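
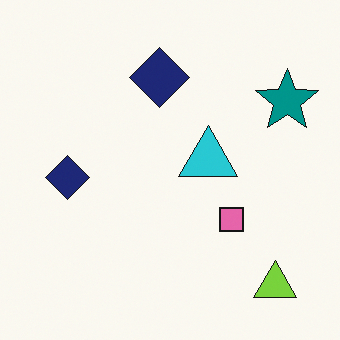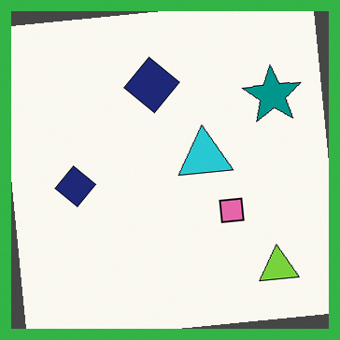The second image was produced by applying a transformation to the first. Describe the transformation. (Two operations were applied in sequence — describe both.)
Rotated counter-clockwise by a small amount, then framed with a green border.

Every shape is tilted by the same angle and the image corners show triangular fill wedges — a whole-image rotation by a non-right angle. A solid green frame runs around the edge of the second image, with the content slightly shrunk inside it.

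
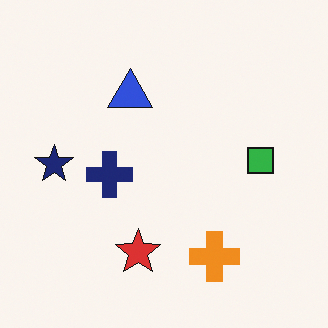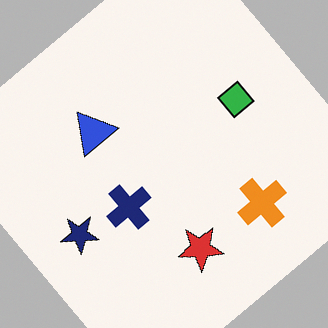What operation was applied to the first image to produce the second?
This is the original image rotated counter-clockwise by a large amount — several tens of degrees.

Every shape is tilted by the same angle and the image corners show triangular fill wedges — a whole-image rotation by a non-right angle.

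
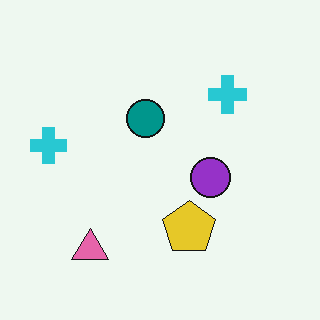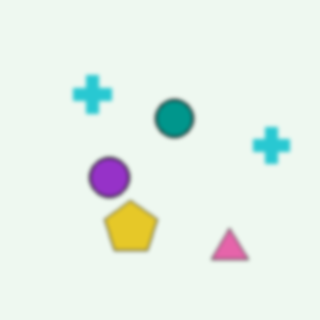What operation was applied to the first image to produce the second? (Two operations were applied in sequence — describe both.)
Lightly blurred, then flipped horizontally (left ↔ right).

Shape edges and outlines are uniformly softened across the whole image. The pink triangle is in the bottom-left of the first image and the bottom-right of the second — shapes on opposite sides of the vertical midline have swapped in a mirror flip.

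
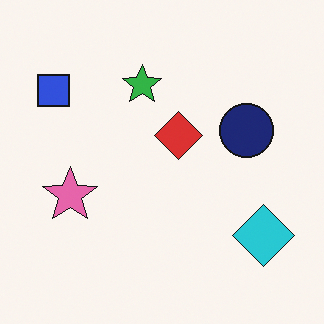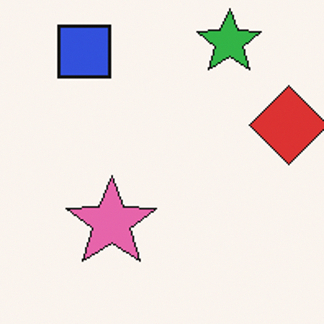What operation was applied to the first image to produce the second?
Cropped tightly and scaled back up.

The visible shapes are larger and the field of view is narrower; shapes near the original edges may be partly or wholly outside the frame — a crop-and-rescale.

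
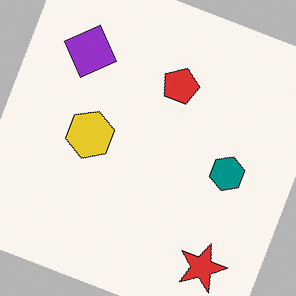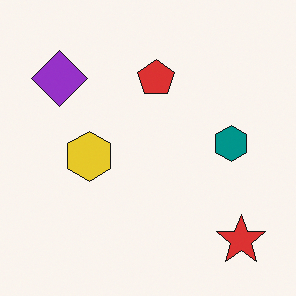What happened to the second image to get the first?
Rotated clockwise by a moderate amount.

Every shape is tilted by the same angle and the image corners show triangular fill wedges — a whole-image rotation by a non-right angle.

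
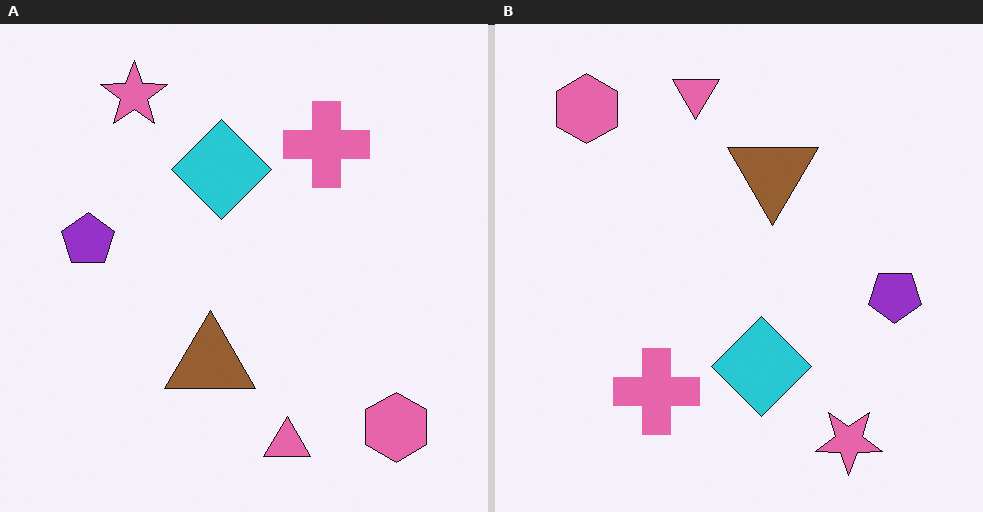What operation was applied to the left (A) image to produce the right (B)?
The image was rotated 180°.

The pink hexagon sits in the bottom-right of the left (A) image and the top-left of the right (B) — consistent with a whole-image 180° rotation.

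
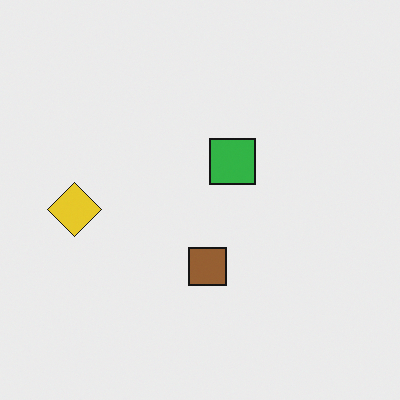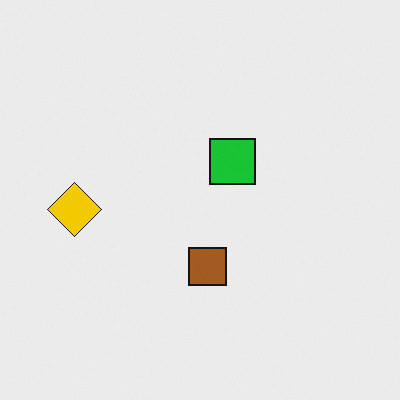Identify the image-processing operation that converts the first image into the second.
It was slightly oversaturated.

All colors are more vivid — a global saturation change.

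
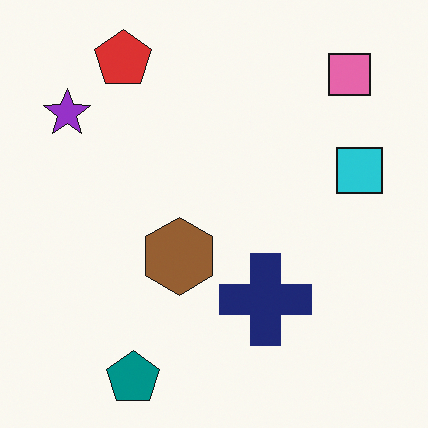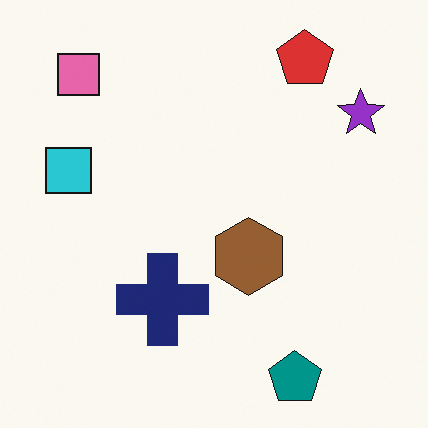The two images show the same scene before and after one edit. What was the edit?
The second image is the first flipped horizontally (left ↔ right).

The purple star is in the top-left of the first image and the top-right of the second — shapes on opposite sides of the vertical midline have swapped in a mirror flip.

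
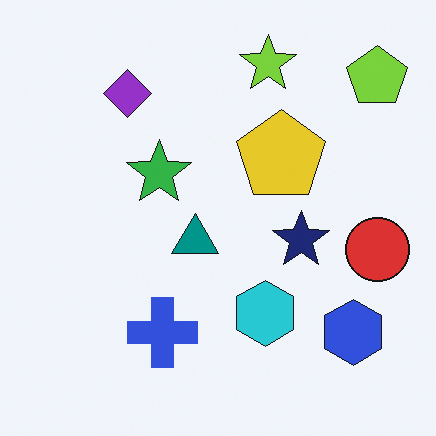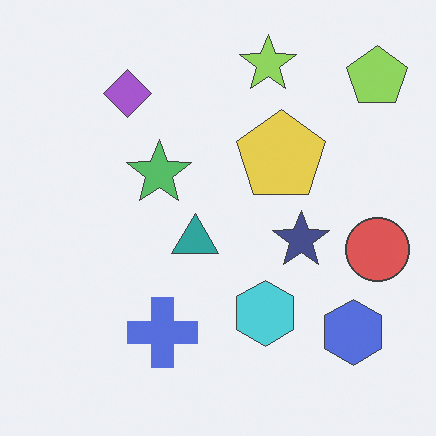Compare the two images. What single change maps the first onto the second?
The second image is the first given slightly reduced contrast.

Tones are pushed toward mid-grey across the whole image — a global contrast change.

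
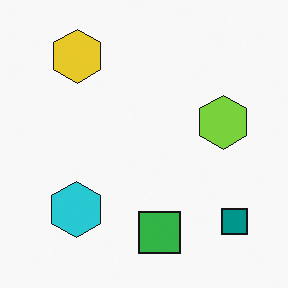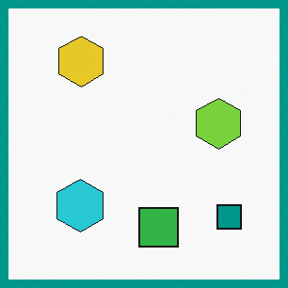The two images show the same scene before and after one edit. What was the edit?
This is the original image framed with a teal border.

A solid teal frame runs around the edge of the second image, with the content slightly shrunk inside it.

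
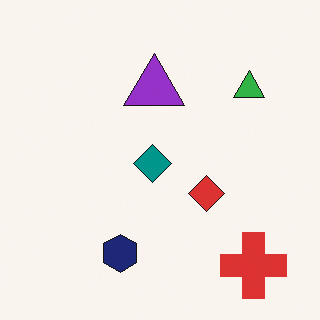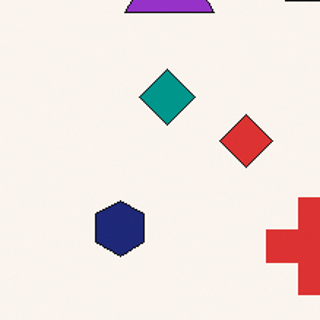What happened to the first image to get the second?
This is the original image cropped to a modestly smaller region and rescaled.

The visible shapes are larger and the field of view is narrower; shapes near the original edges may be partly or wholly outside the frame — a crop-and-rescale.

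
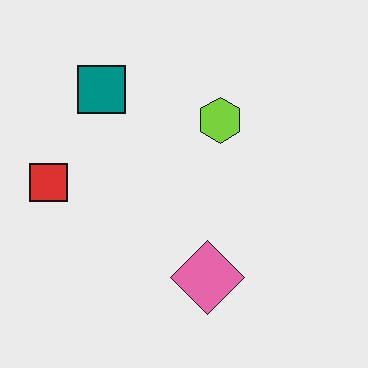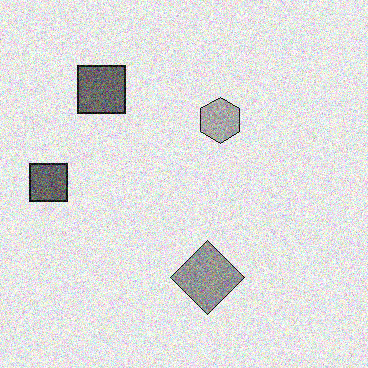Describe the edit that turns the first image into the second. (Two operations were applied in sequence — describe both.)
The second image is the first converted to grayscale, then degraded with heavy additive noise.

All color is removed — every shape is now a shade of grey. Random speckle covers the whole image, including the flat background.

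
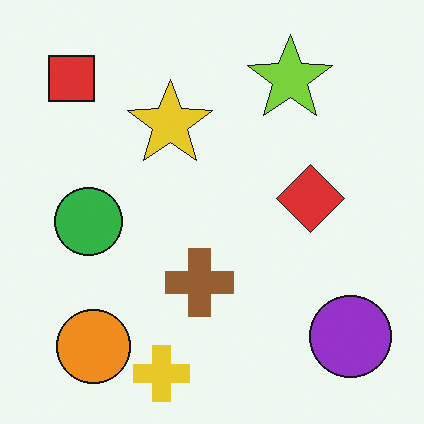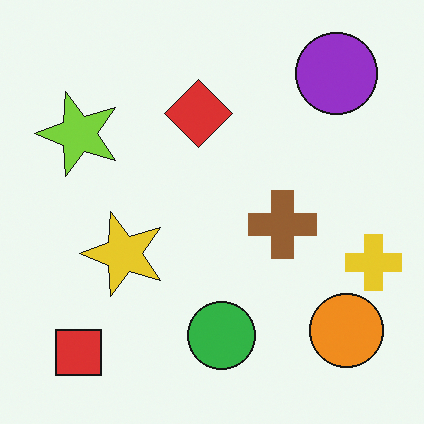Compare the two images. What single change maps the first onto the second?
The second image is the first rotated 90° counter-clockwise.

The red square sits in the top-left of the first image and the bottom-left of the second — consistent with a whole-image 90° counter-clockwise rotation.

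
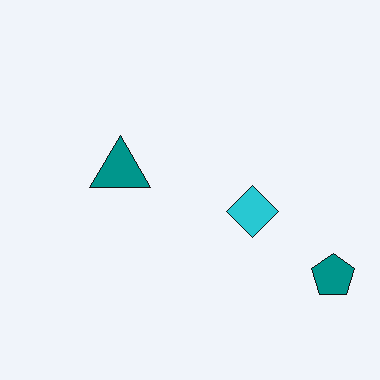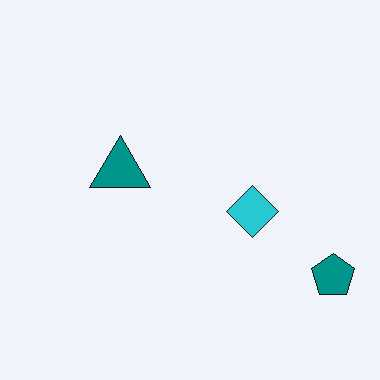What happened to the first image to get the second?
The second image is the first JPEG-compressed with visible artifacts.

Blocky 8×8 compression artifacts appear around shape edges and the flat background shows ringing — characteristic JPEG degradation.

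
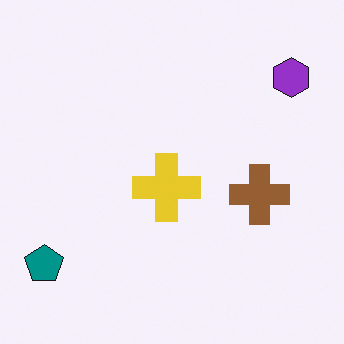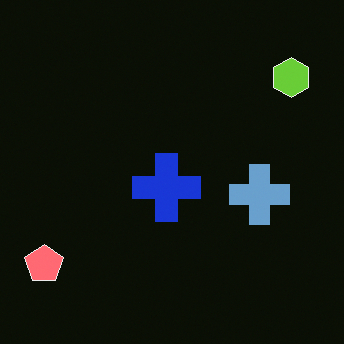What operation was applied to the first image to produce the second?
This is the original image color-inverted (negative).

The light background has become dark and every shape's color is its complement — a photographic negative.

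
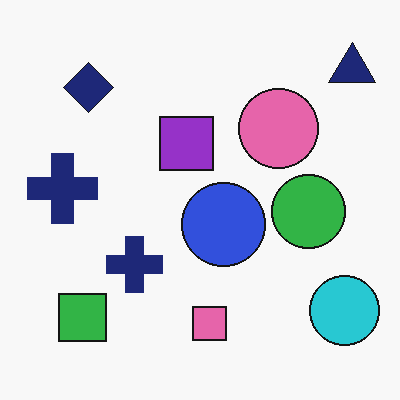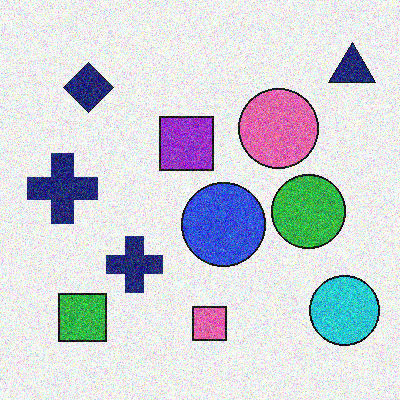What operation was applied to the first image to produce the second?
The image was degraded with strong gaussian noise.

Random speckle covers the whole image, including the flat background.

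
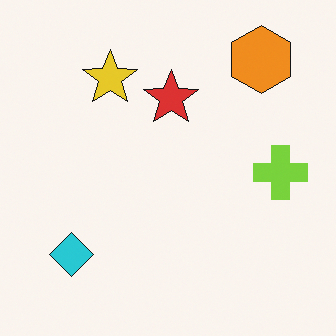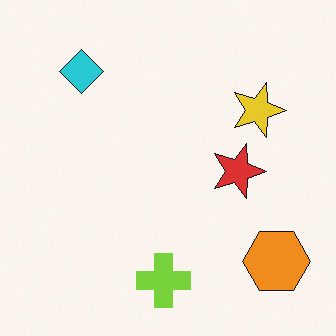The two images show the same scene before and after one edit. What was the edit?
The second image is the first rotated 90° clockwise.

The orange hexagon sits in the top-right of the first image and the bottom-right of the second — consistent with a whole-image 90° clockwise rotation.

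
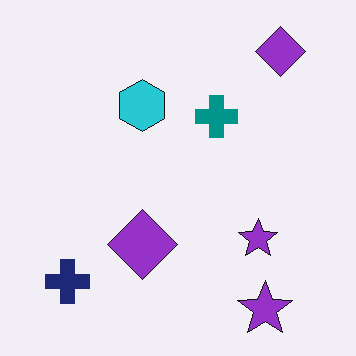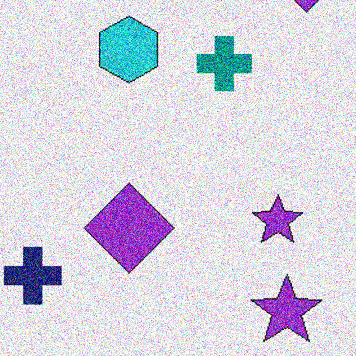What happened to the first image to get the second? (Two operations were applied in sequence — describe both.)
Cropped slightly and scaled back up, then degraded with a thick layer of grain.

The visible shapes are larger and the field of view is narrower; shapes near the original edges may be partly or wholly outside the frame — a crop-and-rescale. Random speckle covers the whole image, including the flat background.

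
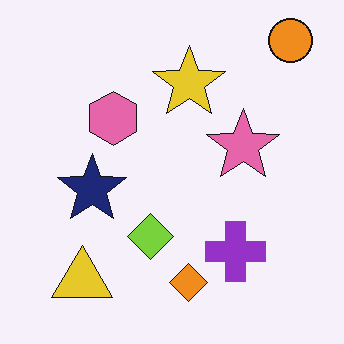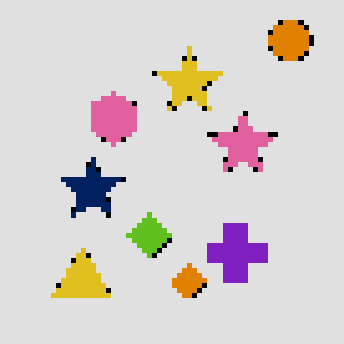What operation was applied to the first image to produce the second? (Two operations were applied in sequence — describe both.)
The image was lightly pixelated (a mild mosaic effect), then posterized to a reduced palette.

Shapes are reduced to large square blocks; fine edges and outlines are lost — a downscale-then-upscale (mosaic) effect. Each flat color has snapped to a coarser quantized level — most visibly, the near-white background has dropped to a flat grey.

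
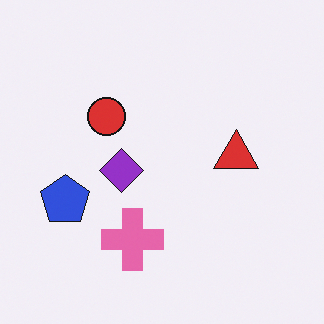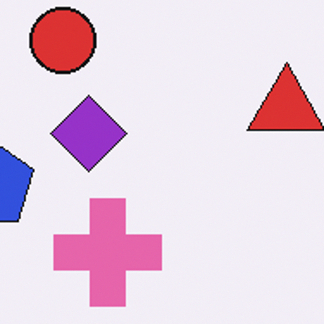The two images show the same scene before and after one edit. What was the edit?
This is the original image cropped to a noticeably smaller region and rescaled.

The visible shapes are larger and the field of view is narrower; shapes near the original edges may be partly or wholly outside the frame — a crop-and-rescale.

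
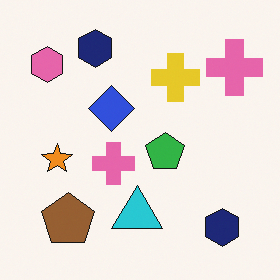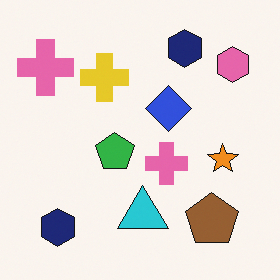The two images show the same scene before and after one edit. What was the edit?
Flipped horizontally (left ↔ right).

The pink hexagon is in the top-left of the first image and the top-right of the second — shapes on opposite sides of the vertical midline have swapped in a mirror flip.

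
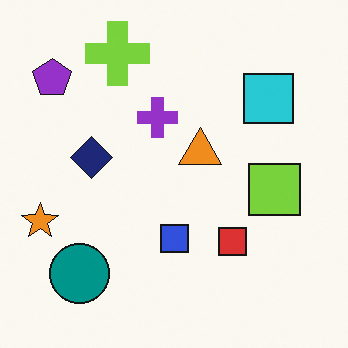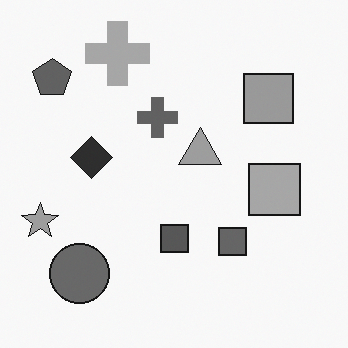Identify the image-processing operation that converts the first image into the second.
Converted to grayscale.

All color is removed — every shape is now a shade of grey.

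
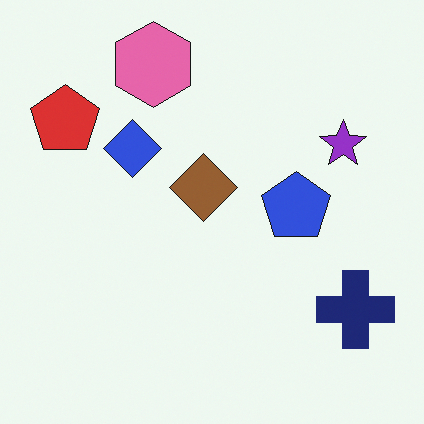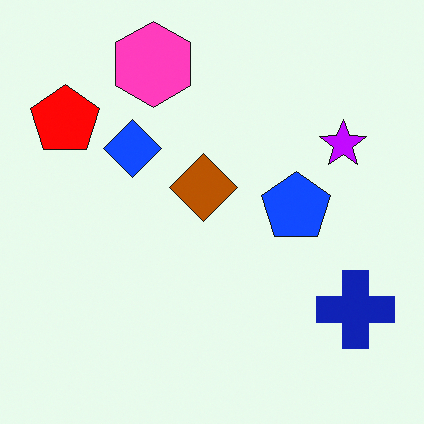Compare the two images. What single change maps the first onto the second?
It was heavily oversaturated.

All colors are more vivid — a global saturation change.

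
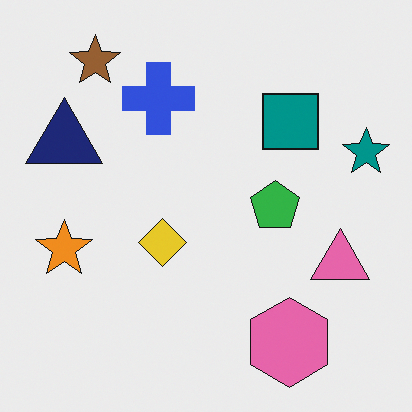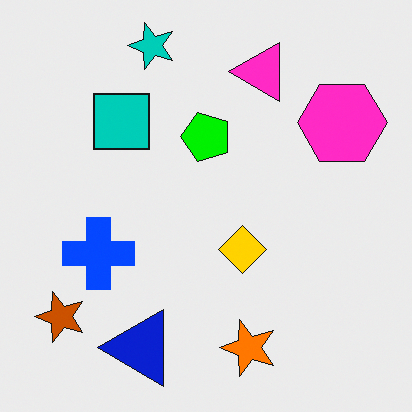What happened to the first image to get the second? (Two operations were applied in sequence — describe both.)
The transformation is: rotated 90° counter-clockwise, then made much more vivid (saturation change).

The brown star sits in the top-left of the first image and the bottom-left of the second — consistent with a whole-image 90° counter-clockwise rotation. All colors are more vivid — a global saturation change.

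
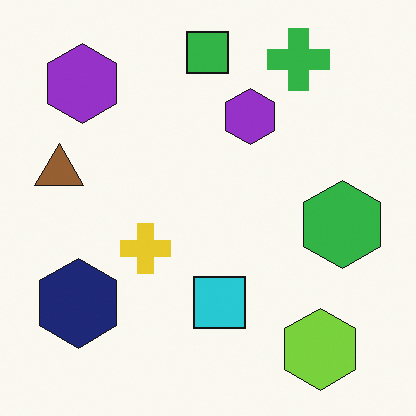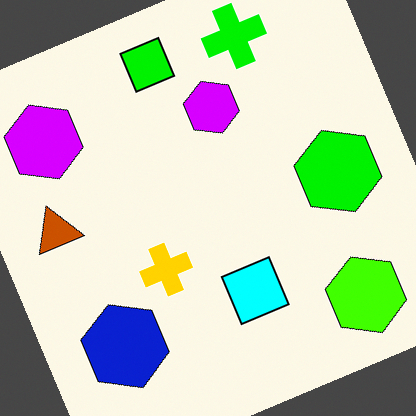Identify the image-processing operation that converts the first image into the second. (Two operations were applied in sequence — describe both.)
The transformation is: rotated counter-clockwise by a moderate amount, then made much more vivid (saturation change).

Every shape is tilted by the same angle and the image corners show triangular fill wedges — a whole-image rotation by a non-right angle. All colors are more vivid — a global saturation change.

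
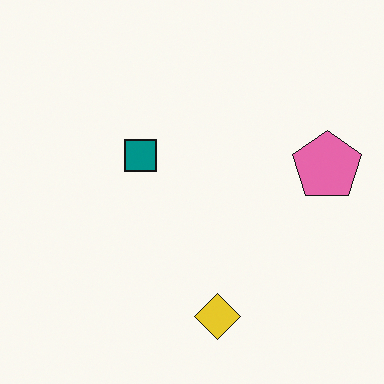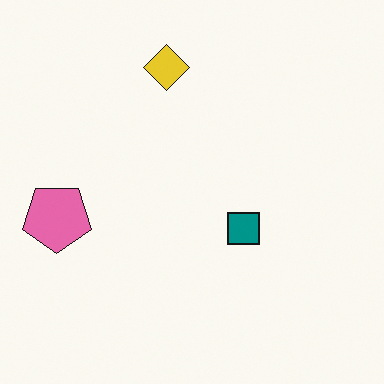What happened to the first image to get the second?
This is the original image rotated 180°.

The pink pentagon sits in the right of the first image and the left of the second — consistent with a whole-image 180° rotation.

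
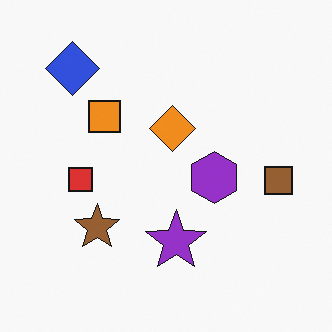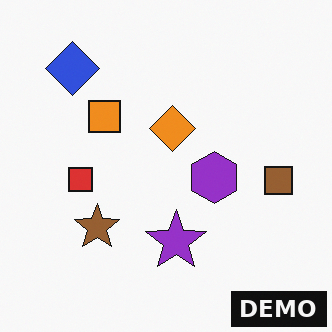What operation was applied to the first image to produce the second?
The image was watermarked with the text "DEMO" in the lower-right corner.

A dark label reading "DEMO" appears in the lower-right corner.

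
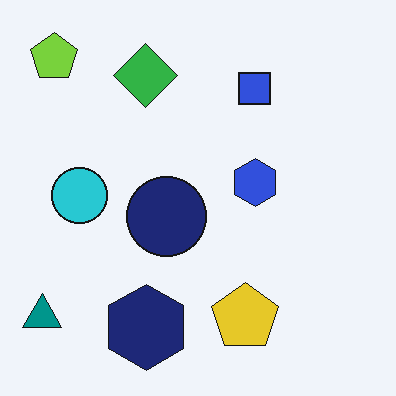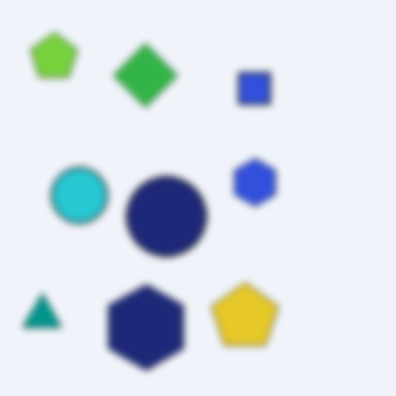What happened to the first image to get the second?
It was noticeably gaussian-blurred.

Shape edges and outlines are uniformly softened across the whole image.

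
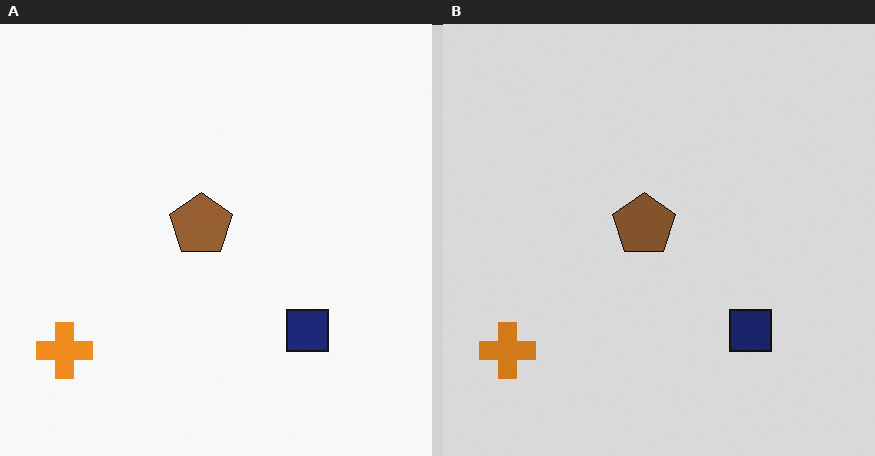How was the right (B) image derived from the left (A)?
The transformation is: darkened a little.

Every pixel — background and shapes alike — is uniformly darkened.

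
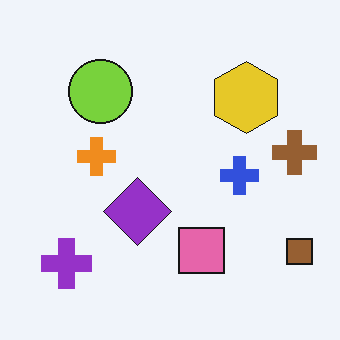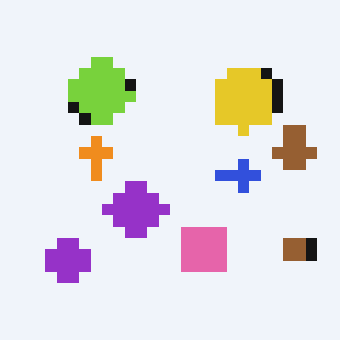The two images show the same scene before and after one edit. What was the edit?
It was heavily pixelated into large blocks.

Shapes are reduced to large square blocks; fine edges and outlines are lost — a downscale-then-upscale (mosaic) effect.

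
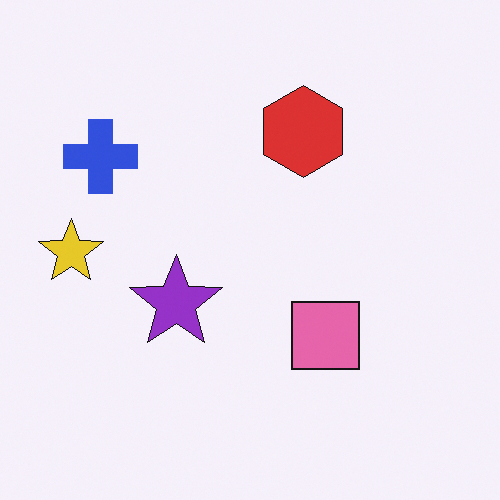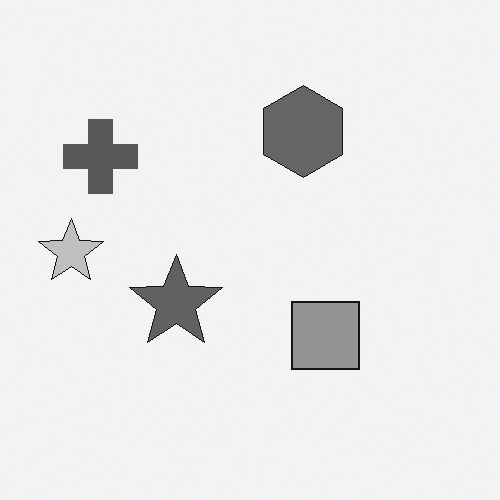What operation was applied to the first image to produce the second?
The image was converted to grayscale.

All color is removed — every shape is now a shade of grey.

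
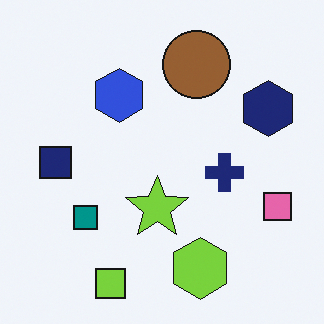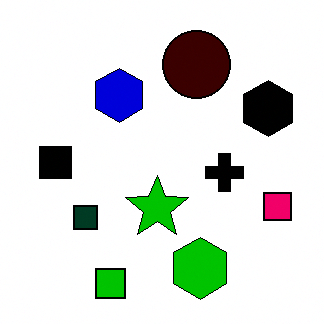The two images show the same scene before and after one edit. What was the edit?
This is the original image boosted in contrast.

Tones are pushed away from mid-grey across the whole image — a global contrast change.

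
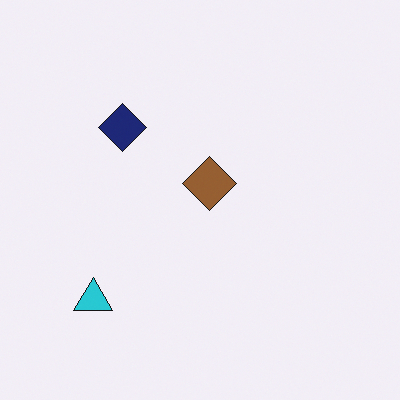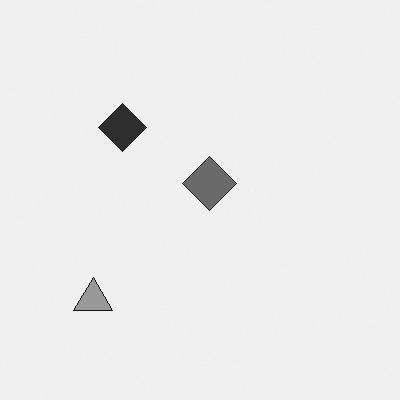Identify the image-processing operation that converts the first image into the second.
It was converted to grayscale.

All color is removed — every shape is now a shade of grey.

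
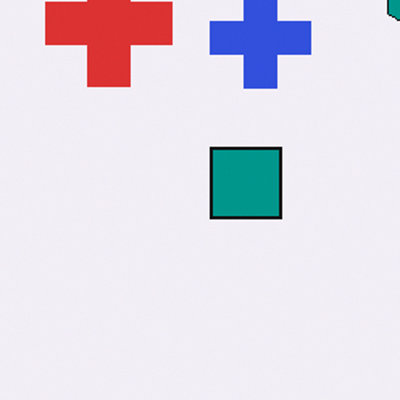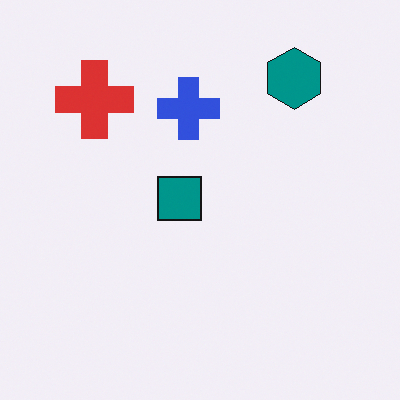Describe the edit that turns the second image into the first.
The image was cropped to a modestly smaller region and rescaled.

The visible shapes are larger and the field of view is narrower; shapes near the original edges may be partly or wholly outside the frame — a crop-and-rescale.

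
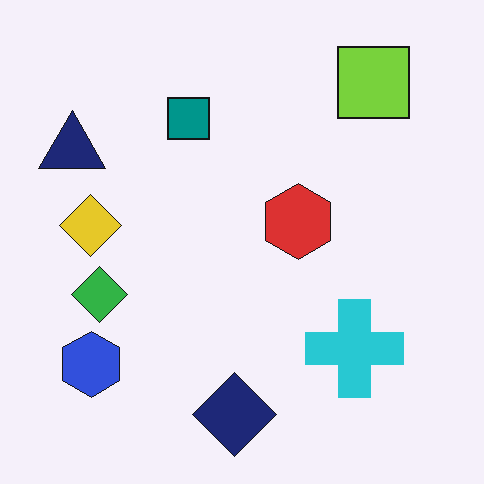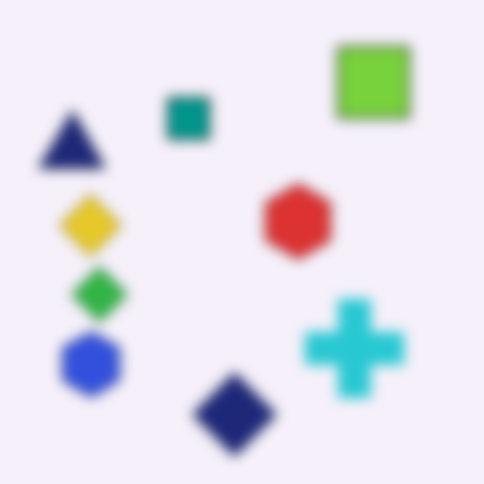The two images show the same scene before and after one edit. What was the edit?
The transformation is: strongly gaussian-blurred.

Shape edges and outlines are uniformly softened across the whole image.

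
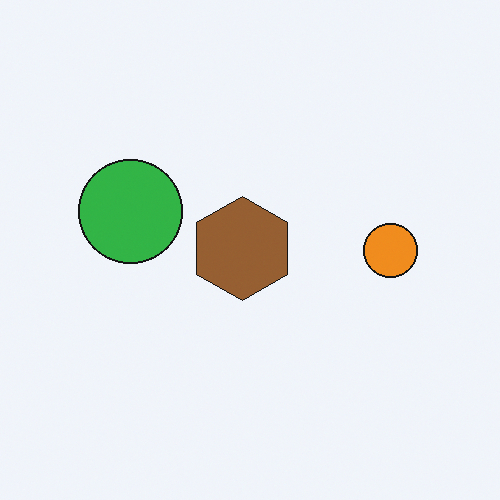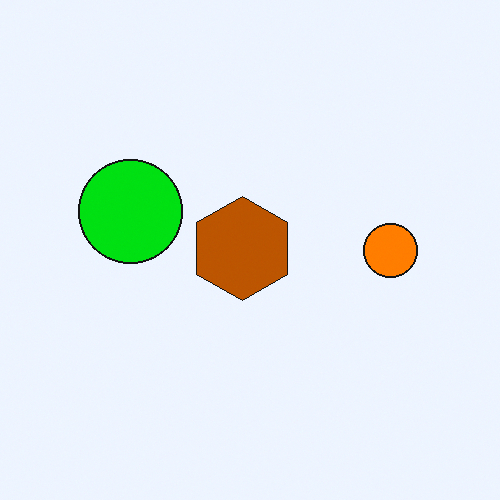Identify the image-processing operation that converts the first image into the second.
The second image is the first made much more vivid (saturation change).

All colors are more vivid — a global saturation change.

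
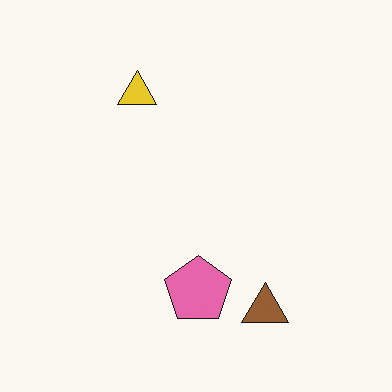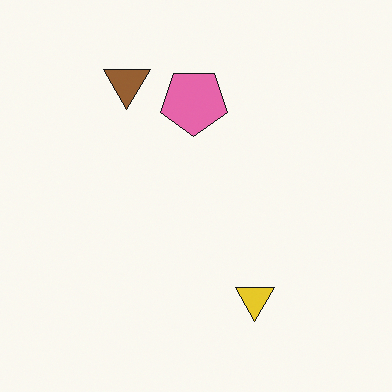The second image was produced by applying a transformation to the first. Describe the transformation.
The image was rotated 180°.

The brown triangle sits in the bottom-right of the first image and the top-left of the second — consistent with a whole-image 180° rotation.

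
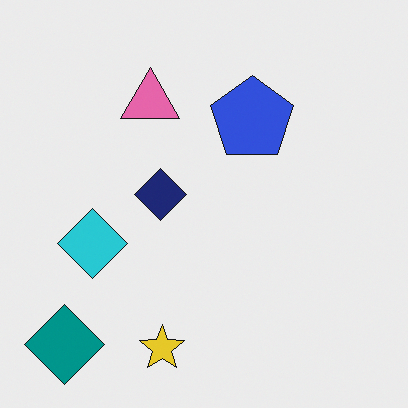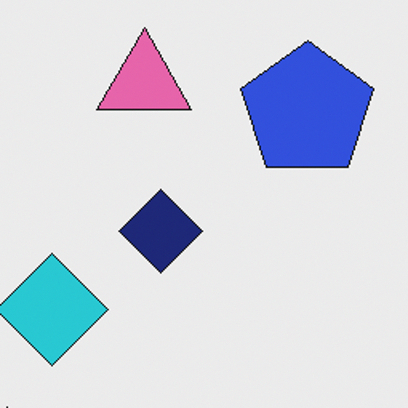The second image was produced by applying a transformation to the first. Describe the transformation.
This is the original image cropped slightly and scaled back up.

The visible shapes are larger and the field of view is narrower; shapes near the original edges may be partly or wholly outside the frame — a crop-and-rescale.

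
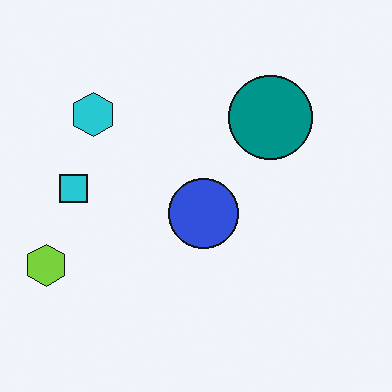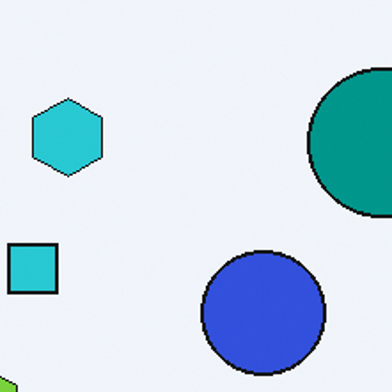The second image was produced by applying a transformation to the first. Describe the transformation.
The image was cropped tightly and scaled back up.

The visible shapes are larger and the field of view is narrower; shapes near the original edges may be partly or wholly outside the frame — a crop-and-rescale.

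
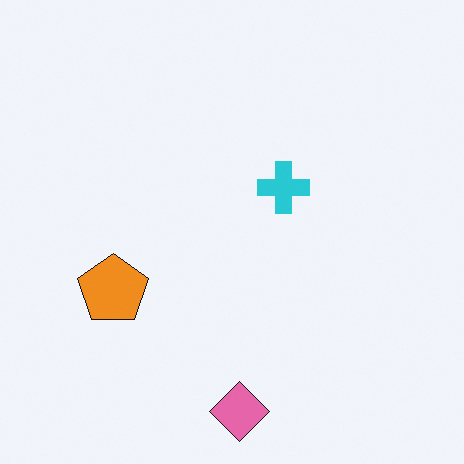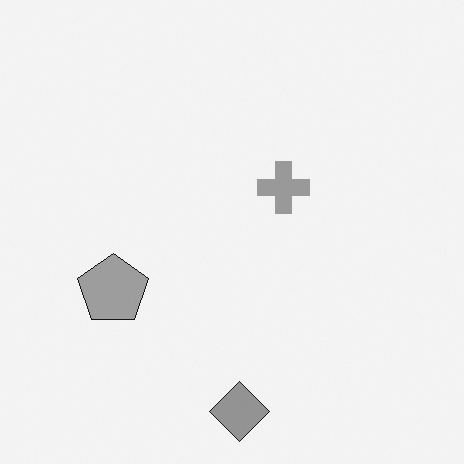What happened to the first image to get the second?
This is the original image converted to grayscale.

All color is removed — every shape is now a shade of grey.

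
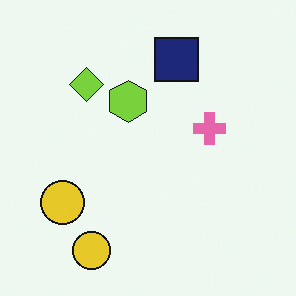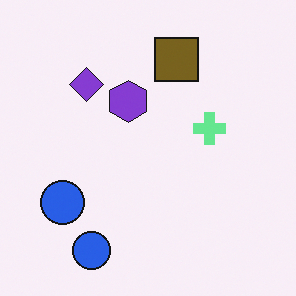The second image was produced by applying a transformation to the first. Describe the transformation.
The transformation is: hue-shifted by a large amount.

Every shape's color has rotated by the same amount around the hue wheel — a uniform hue shift.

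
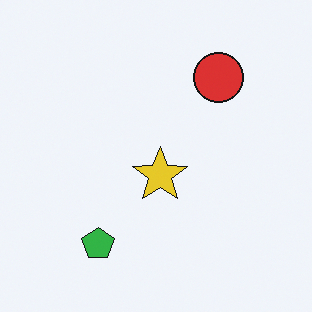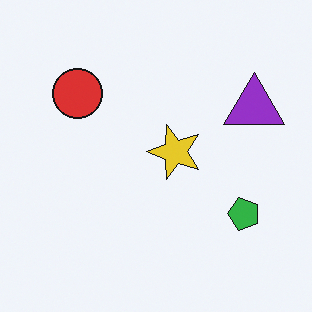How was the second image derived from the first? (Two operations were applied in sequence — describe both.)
The image was rotated 90° counter-clockwise, then overlaid with an additional purple triangle.

The green pentagon sits in the bottom-left of the first image and the bottom-right of the second — consistent with a whole-image 90° counter-clockwise rotation. A purple triangle appears in the second image that is absent from the first.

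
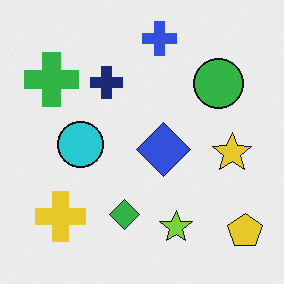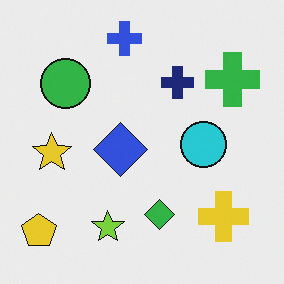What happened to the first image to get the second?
The second image is the first flipped horizontally (left ↔ right).

The yellow pentagon is in the bottom-right of the first image and the bottom-left of the second — shapes on opposite sides of the vertical midline have swapped in a mirror flip.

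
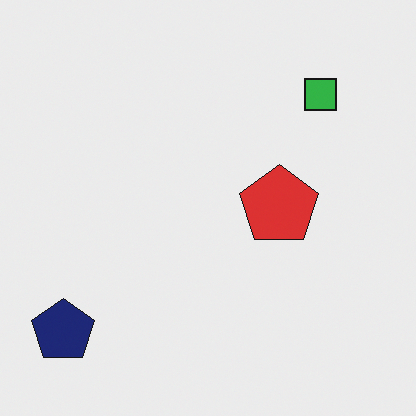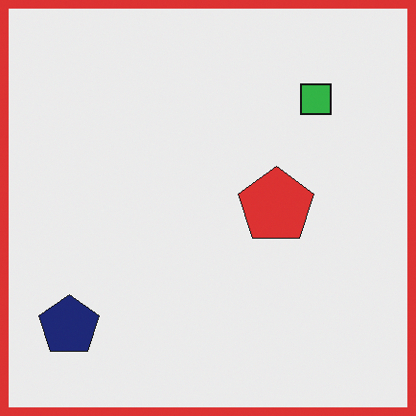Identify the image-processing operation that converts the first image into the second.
Framed with a red border.

A solid red frame runs around the edge of the second image, with the content slightly shrunk inside it.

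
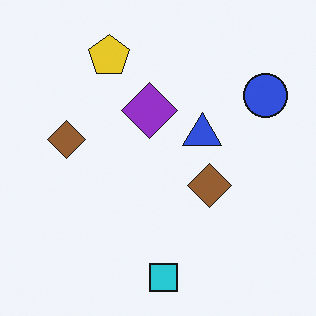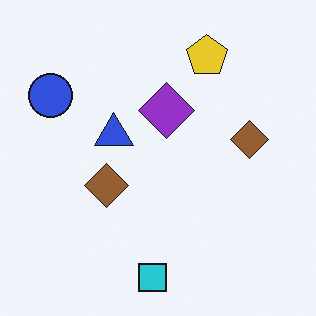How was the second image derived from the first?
The image was flipped horizontally (left ↔ right).

The blue circle is in the top-right of the first image and the top-left of the second — shapes on opposite sides of the vertical midline have swapped in a mirror flip.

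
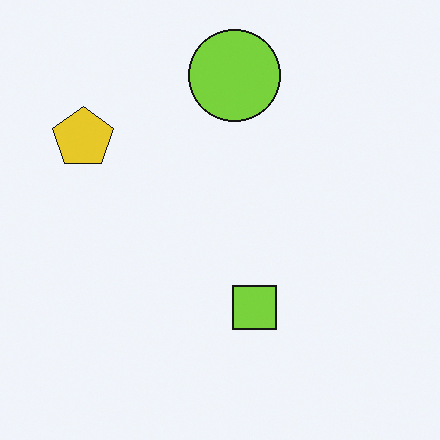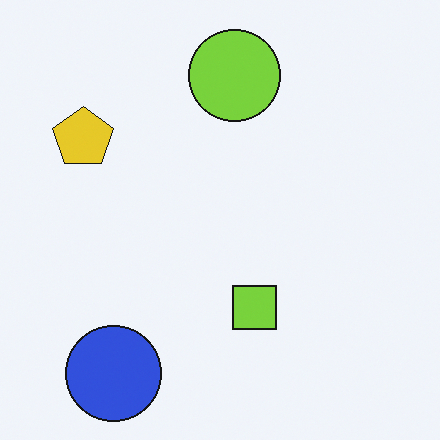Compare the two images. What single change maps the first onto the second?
Overlaid with an additional blue circle.

A blue circle appears in the second image that is absent from the first.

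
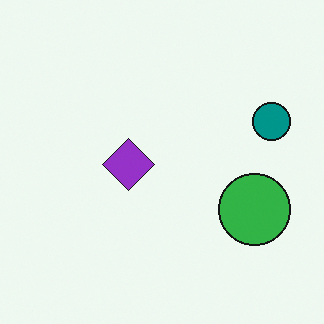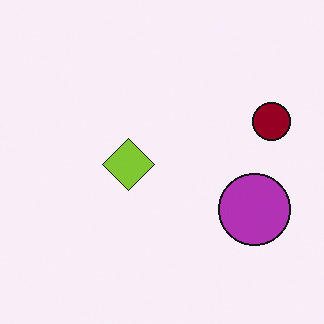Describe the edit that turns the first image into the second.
The transformation is: hue-shifted by a large amount.

Every shape's color has rotated by the same amount around the hue wheel — a uniform hue shift.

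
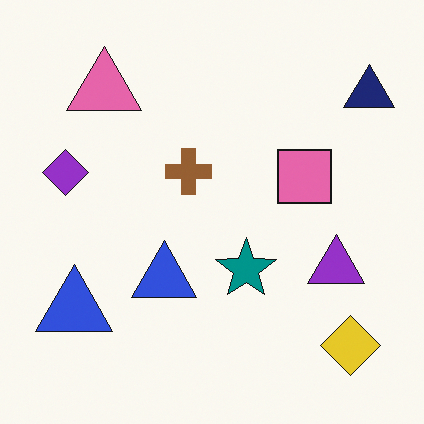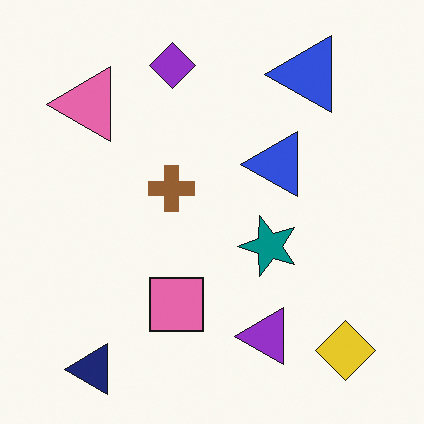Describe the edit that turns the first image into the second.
The transformation is: transposed (reflected across the top-left ↔ bottom-right diagonal).

Shapes have swapped their row and column positions — what was in the top-right is now in the bottom-left — a diagonal reflection.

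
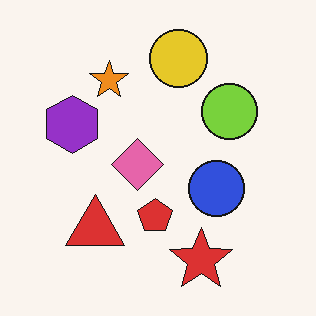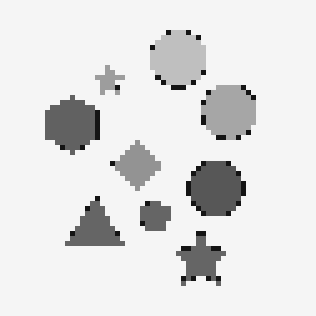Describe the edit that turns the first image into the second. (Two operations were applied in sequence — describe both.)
This is the original image lightly pixelated (a mild mosaic effect), then converted to grayscale.

Shapes are reduced to large square blocks; fine edges and outlines are lost — a downscale-then-upscale (mosaic) effect. All color is removed — every shape is now a shade of grey.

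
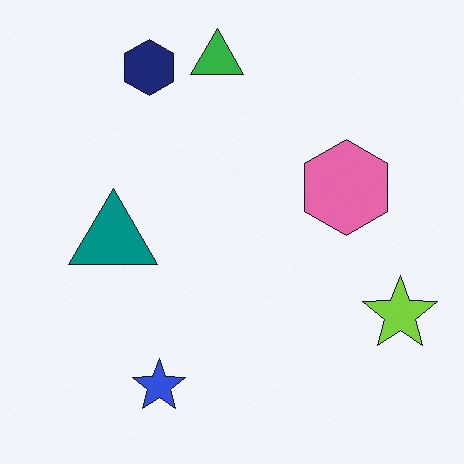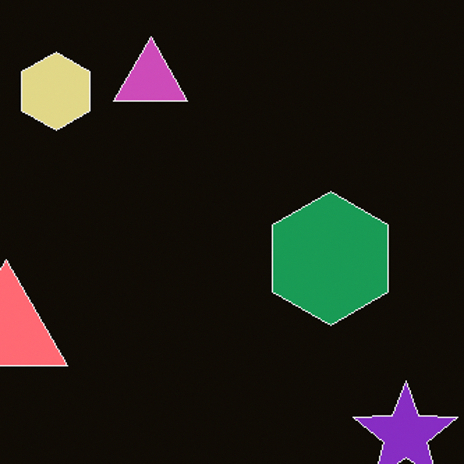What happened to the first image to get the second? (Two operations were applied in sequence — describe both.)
This is the original image color-inverted (negative), then cropped slightly and scaled back up.

The light background has become dark and every shape's color is its complement — a photographic negative. The visible shapes are larger and the field of view is narrower; shapes near the original edges may be partly or wholly outside the frame — a crop-and-rescale.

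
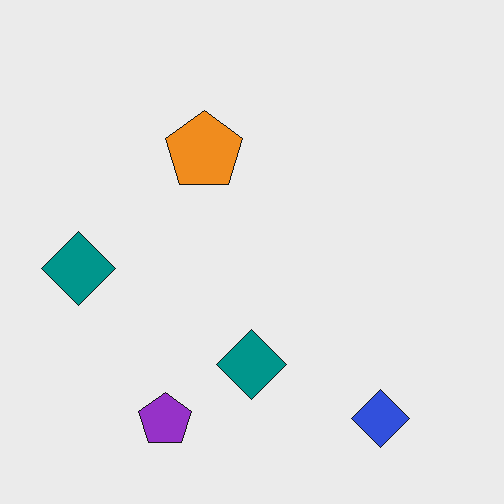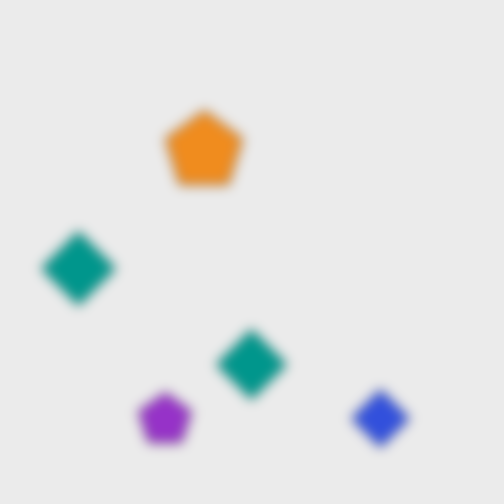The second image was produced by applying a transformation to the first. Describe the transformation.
This is the original image strongly gaussian-blurred.

Shape edges and outlines are uniformly softened across the whole image.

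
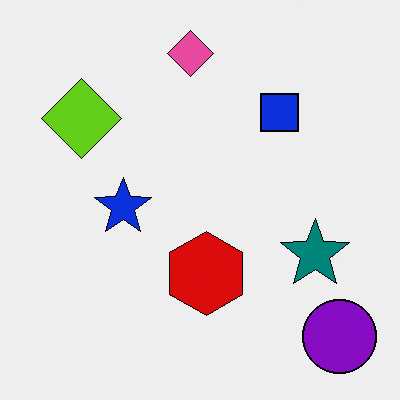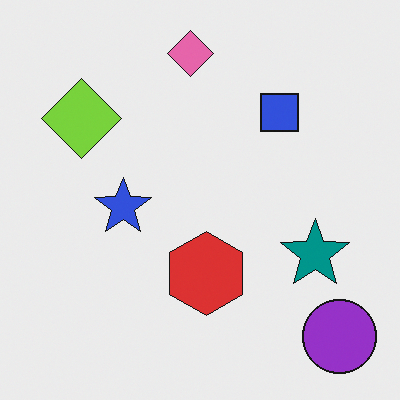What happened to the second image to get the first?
Given slightly increased contrast.

Tones are pushed away from mid-grey across the whole image — a global contrast change.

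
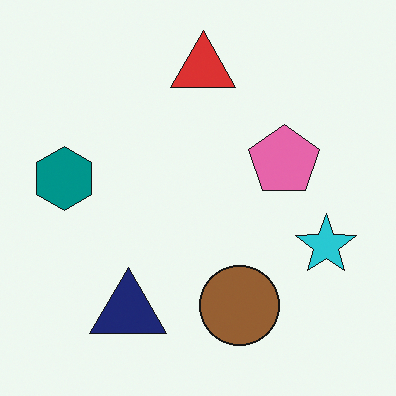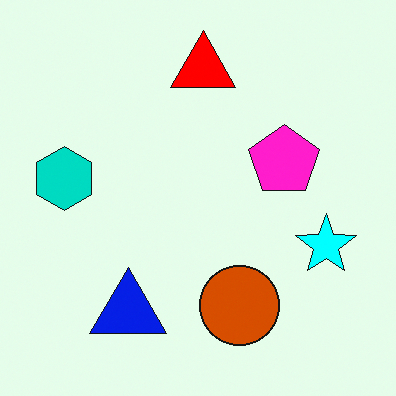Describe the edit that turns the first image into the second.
Heavily oversaturated.

All colors are more vivid — a global saturation change.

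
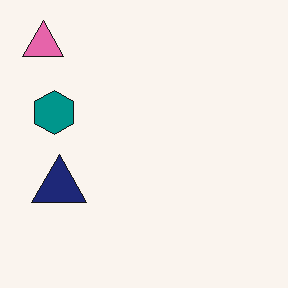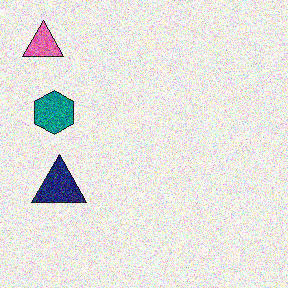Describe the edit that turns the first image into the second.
It was degraded with a thick layer of grain.

Random speckle covers the whole image, including the flat background.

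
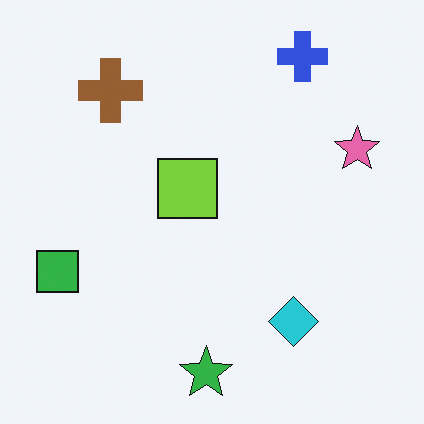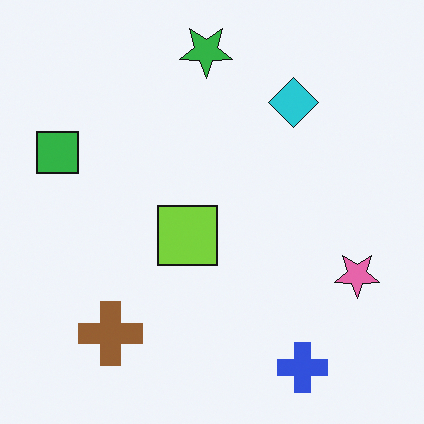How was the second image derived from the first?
The image was flipped vertically (top ↔ bottom).

The green star is in the bottom of the first image and the top of the second — shapes on opposite sides of the horizontal midline have swapped in a mirror flip.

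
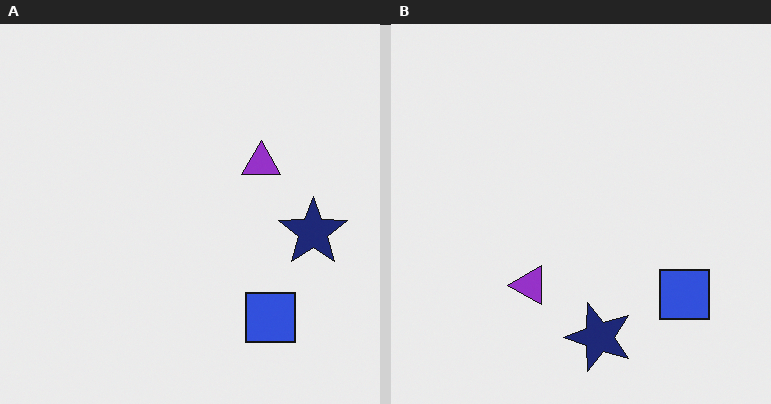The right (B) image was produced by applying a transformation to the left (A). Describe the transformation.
The right (B) image is the left (A) transposed (reflected across the top-left ↔ bottom-right diagonal).

Shapes have swapped their row and column positions — what was in the top-right is now in the bottom-left — a diagonal reflection.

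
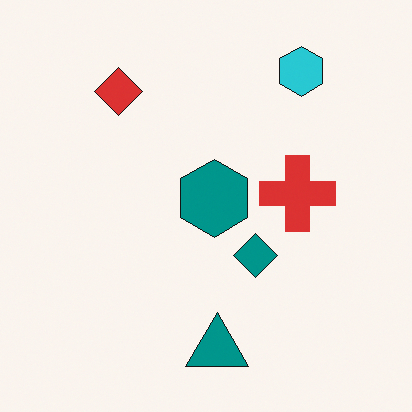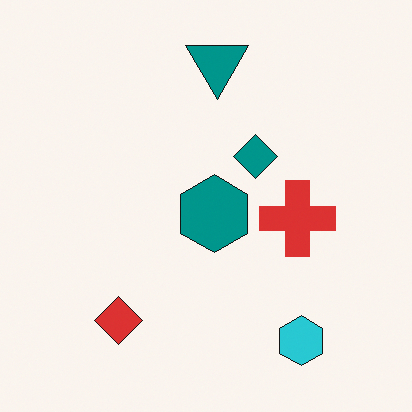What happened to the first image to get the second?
It was flipped vertically (top ↔ bottom).

The teal triangle is in the bottom of the first image and the top of the second — shapes on opposite sides of the horizontal midline have swapped in a mirror flip.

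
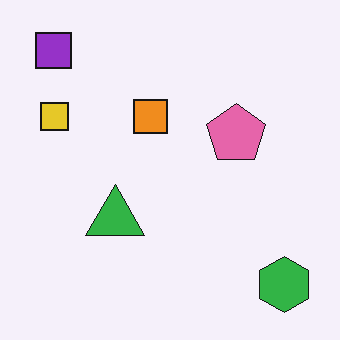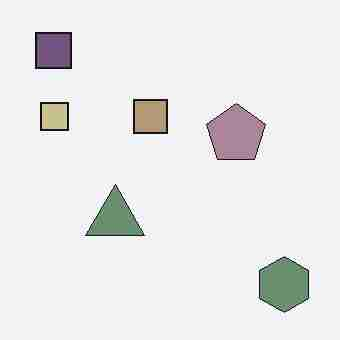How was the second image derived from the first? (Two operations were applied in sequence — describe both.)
This is the original image made much more muted (saturation change), then heavily JPEG-compressed with obvious blocking artifacts.

All colors are more muted and greyish — a global saturation change. Blocky 8×8 compression artifacts appear around shape edges and the flat background shows ringing — characteristic JPEG degradation.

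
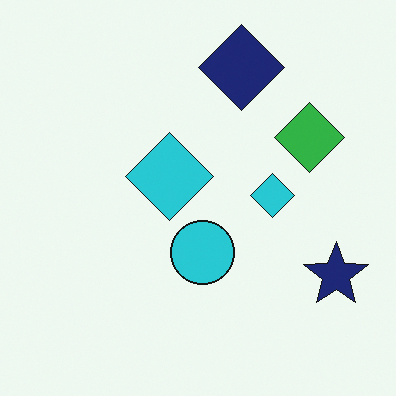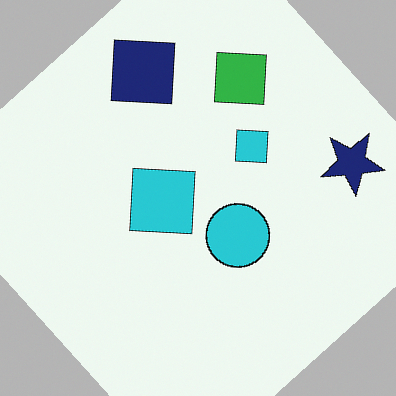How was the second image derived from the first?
It was rotated counter-clockwise by a large amount — several tens of degrees.

Every shape is tilted by the same angle and the image corners show triangular fill wedges — a whole-image rotation by a non-right angle.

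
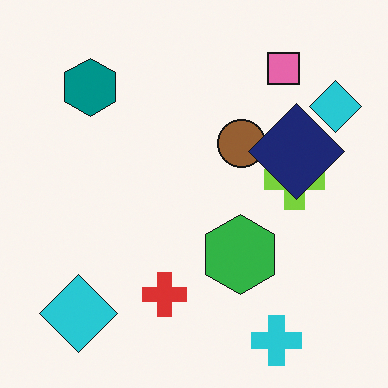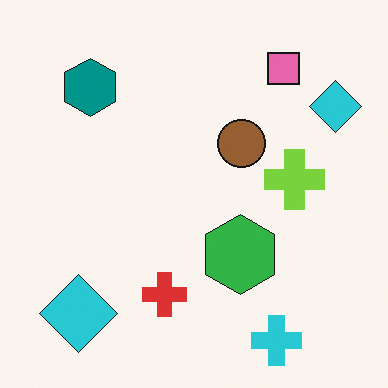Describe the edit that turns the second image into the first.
The image was overlaid with an additional navy diamond.

A navy diamond appears in the first image that is absent from the second.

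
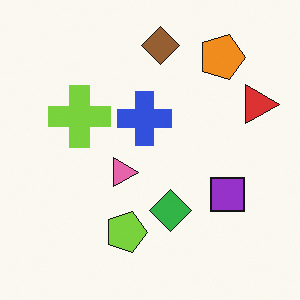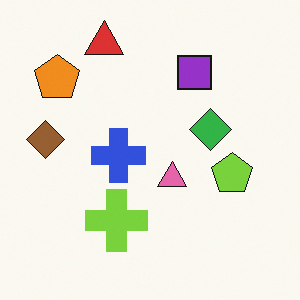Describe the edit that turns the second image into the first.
The transformation is: rotated 90° clockwise.

The orange pentagon sits in the top-left of the second image and the top-right of the first — consistent with a whole-image 90° clockwise rotation.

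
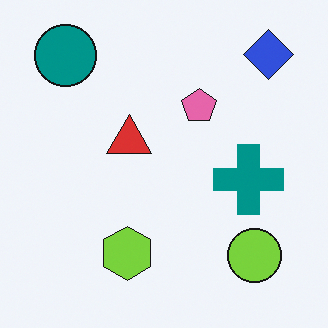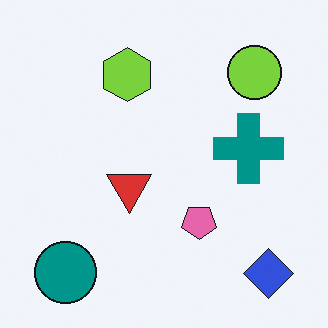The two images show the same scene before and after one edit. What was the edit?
The second image is the first flipped vertically (top ↔ bottom).

The blue diamond is in the top-right of the first image and the bottom-right of the second — shapes on opposite sides of the horizontal midline have swapped in a mirror flip.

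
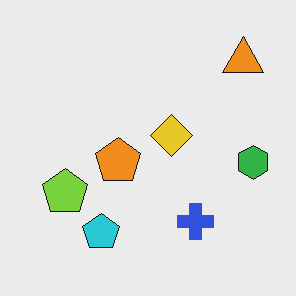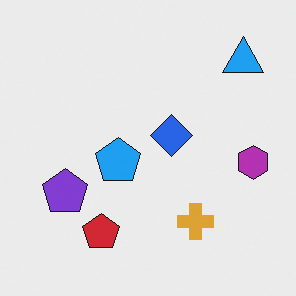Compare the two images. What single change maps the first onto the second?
The image was hue-shifted by a large amount.

Every shape's color has rotated by the same amount around the hue wheel — a uniform hue shift.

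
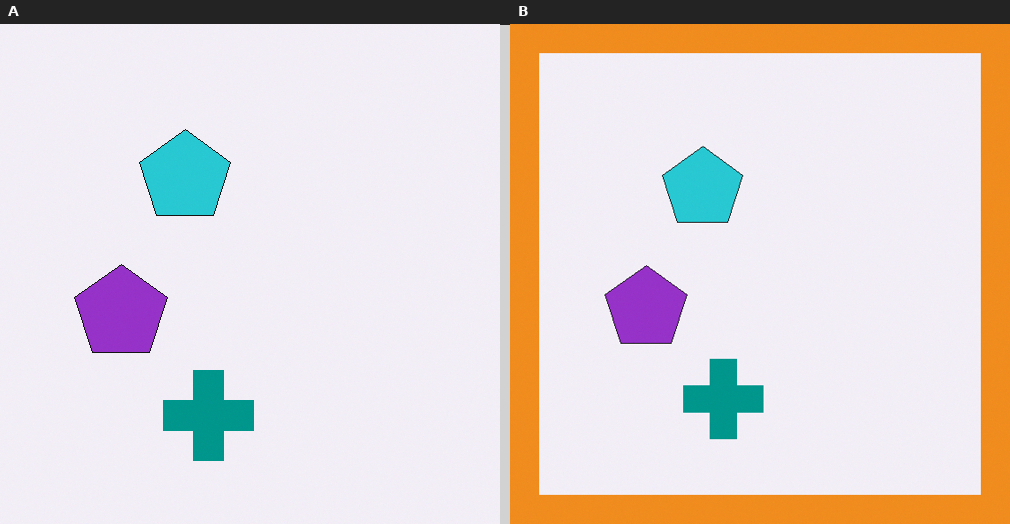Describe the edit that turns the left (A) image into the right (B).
The transformation is: framed with a orange border.

A solid orange frame runs around the edge of the right (B) image, with the content slightly shrunk inside it.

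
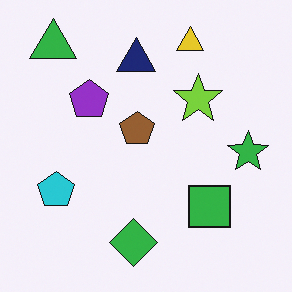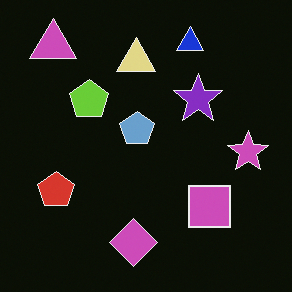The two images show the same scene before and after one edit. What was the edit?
It was color-inverted (negative).

The light background has become dark and every shape's color is its complement — a photographic negative.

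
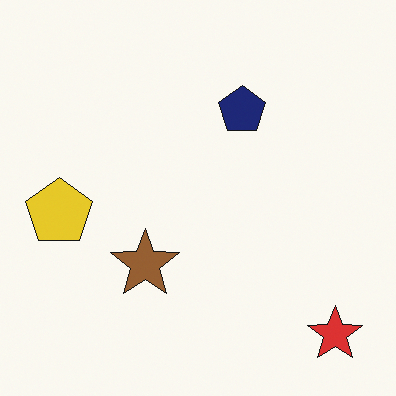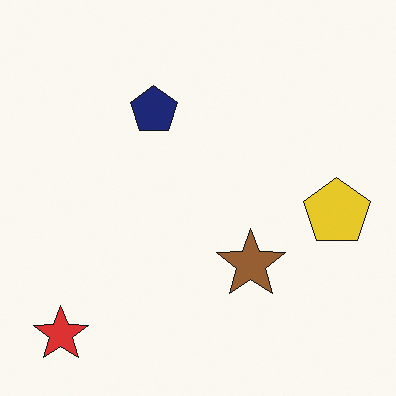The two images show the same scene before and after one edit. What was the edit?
The second image is the first flipped horizontally (left ↔ right).

The yellow pentagon is in the left of the first image and the right of the second — shapes on opposite sides of the vertical midline have swapped in a mirror flip.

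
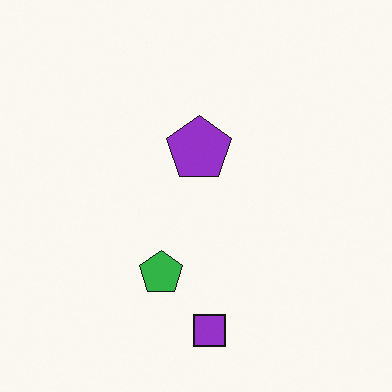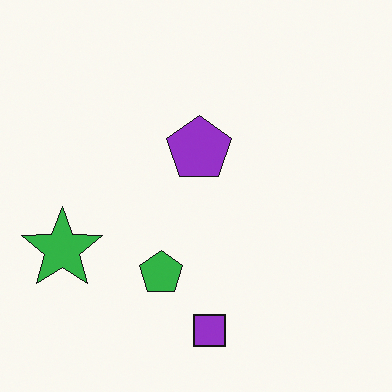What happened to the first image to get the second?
It was overlaid with an additional green star.

A green star appears in the second image that is absent from the first.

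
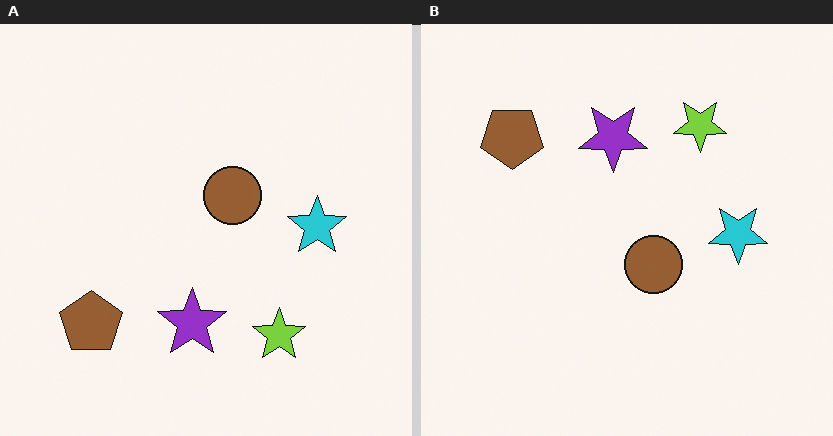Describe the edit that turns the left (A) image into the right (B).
This is the original image flipped vertically (top ↔ bottom).

The lime star is in the bottom-right of the left (A) image and the top-right of the right (B) — shapes on opposite sides of the horizontal midline have swapped in a mirror flip.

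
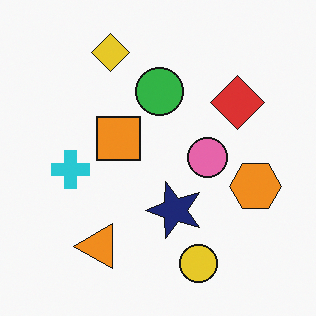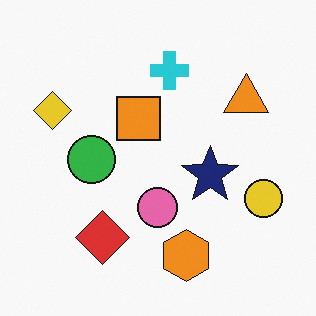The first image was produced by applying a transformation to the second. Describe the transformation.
It was transposed (reflected across the top-left ↔ bottom-right diagonal).

Shapes have swapped their row and column positions — what was in the top-right is now in the bottom-left — a diagonal reflection.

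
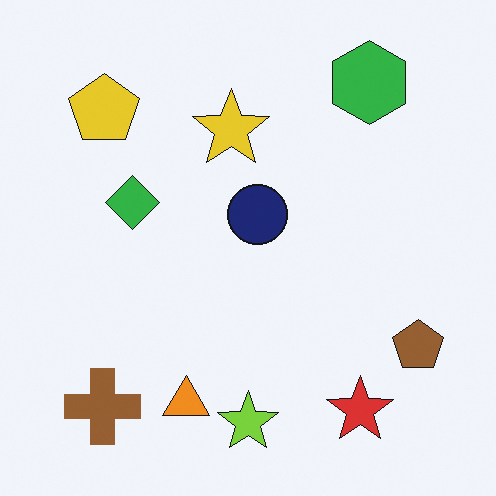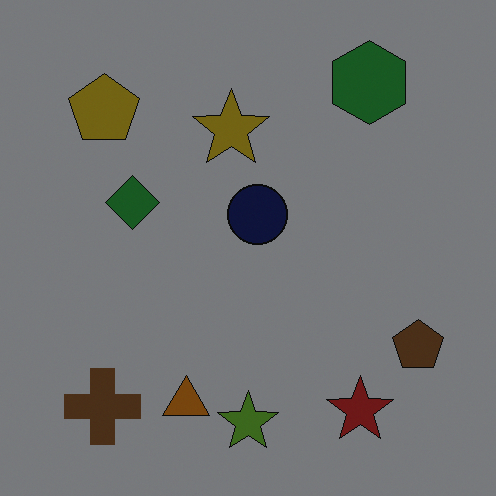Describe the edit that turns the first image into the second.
It was noticeably darkened.

Every pixel — background and shapes alike — is uniformly darkened.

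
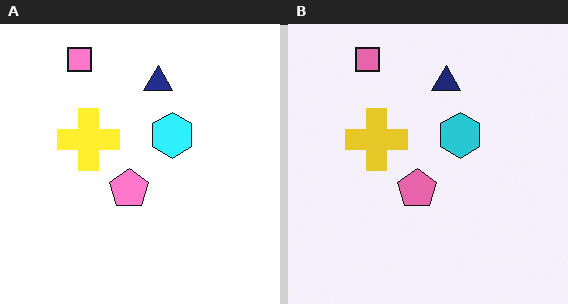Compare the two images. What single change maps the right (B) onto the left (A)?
The transformation is: brightened a little.

Every pixel — background and shapes alike — is uniformly brightened.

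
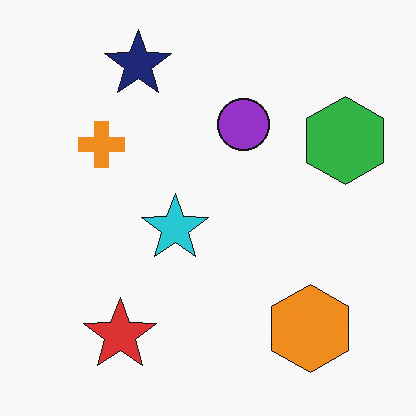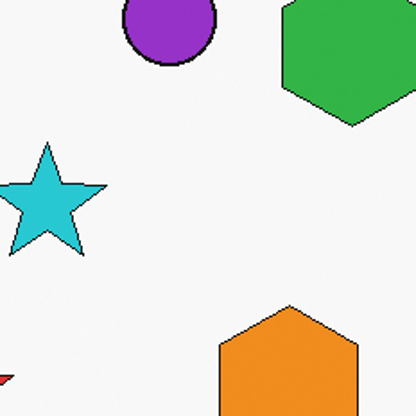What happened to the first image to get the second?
Cropped tightly and scaled back up.

The visible shapes are larger and the field of view is narrower; shapes near the original edges may be partly or wholly outside the frame — a crop-and-rescale.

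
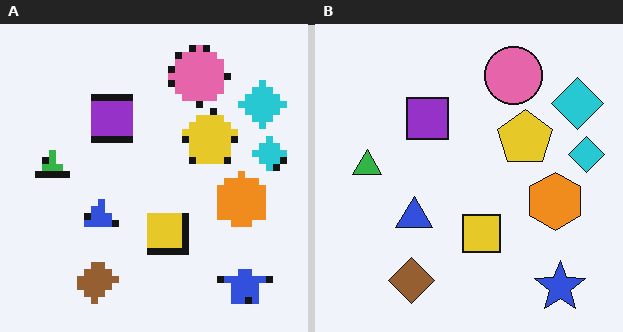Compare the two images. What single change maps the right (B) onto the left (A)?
This is the original image moderately pixelated.

Shapes are reduced to large square blocks; fine edges and outlines are lost — a downscale-then-upscale (mosaic) effect.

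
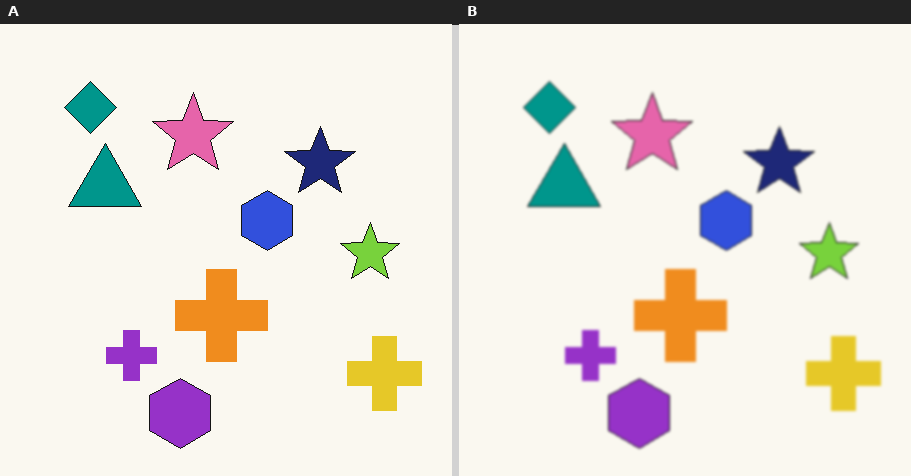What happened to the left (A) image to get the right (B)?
This is the original image given a subtle gaussian blur.

Shape edges and outlines are uniformly softened across the whole image.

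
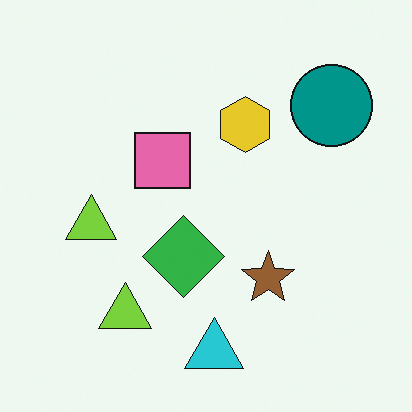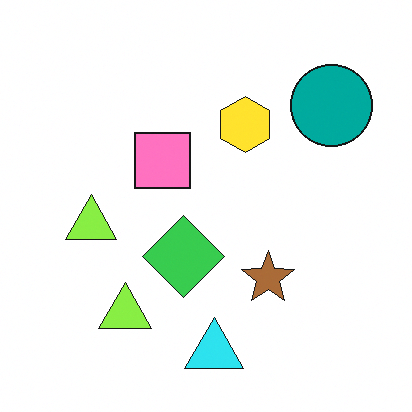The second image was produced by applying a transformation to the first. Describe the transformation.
The transformation is: brightened a little.

Every pixel — background and shapes alike — is uniformly brightened.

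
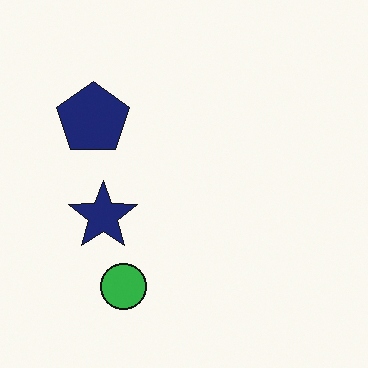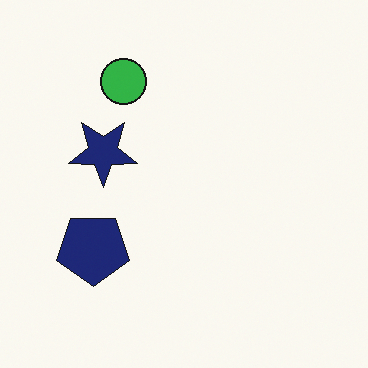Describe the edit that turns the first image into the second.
The transformation is: flipped vertically (top ↔ bottom).

The green circle is in the bottom of the first image and the top of the second — shapes on opposite sides of the horizontal midline have swapped in a mirror flip.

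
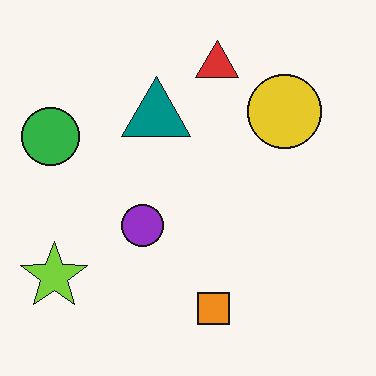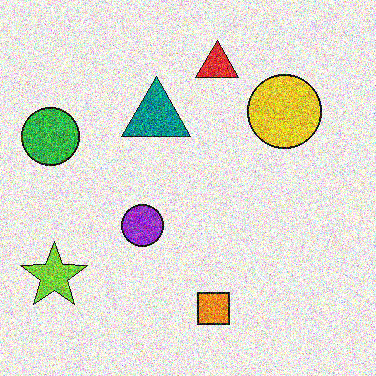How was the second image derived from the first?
The image was degraded with strong gaussian noise.

Random speckle covers the whole image, including the flat background.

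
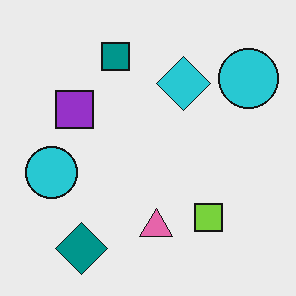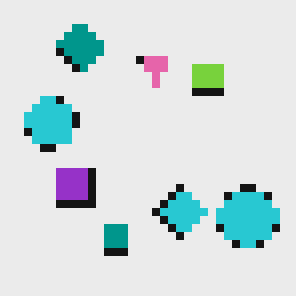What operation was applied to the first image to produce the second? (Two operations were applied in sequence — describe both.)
The image was flipped vertically (top ↔ bottom), then moderately pixelated.

The teal diamond is in the bottom-left of the first image and the top-left of the second — shapes on opposite sides of the horizontal midline have swapped in a mirror flip. Shapes are reduced to large square blocks; fine edges and outlines are lost — a downscale-then-upscale (mosaic) effect.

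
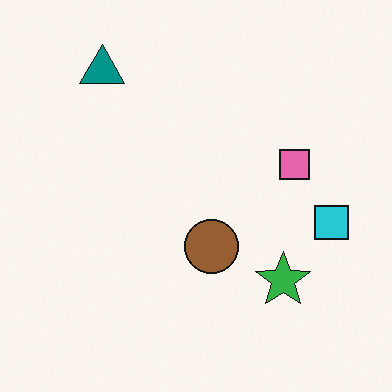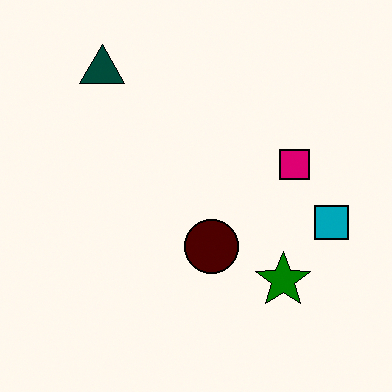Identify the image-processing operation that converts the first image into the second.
The second image is the first given much higher contrast.

Tones are pushed away from mid-grey across the whole image — a global contrast change.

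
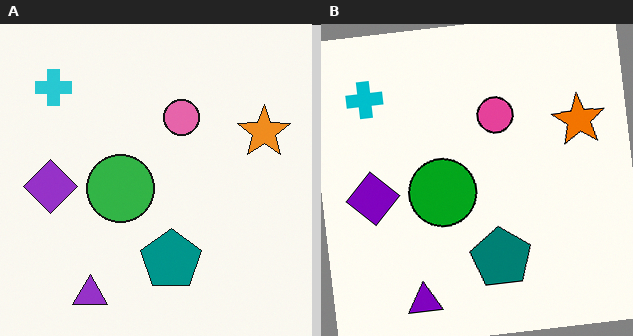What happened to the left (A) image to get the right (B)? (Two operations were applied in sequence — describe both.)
The right (B) image is the left (A) given slightly increased contrast, then rotated counter-clockwise by a slight angle.

Tones are pushed away from mid-grey across the whole image — a global contrast change. Every shape is tilted by the same angle and the image corners show triangular fill wedges — a whole-image rotation by a non-right angle.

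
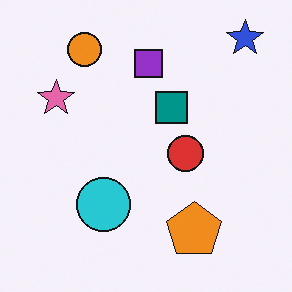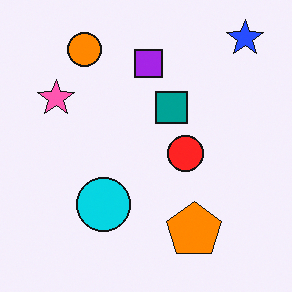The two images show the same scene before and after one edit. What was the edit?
The second image is the first slightly oversaturated.

All colors are more vivid — a global saturation change.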